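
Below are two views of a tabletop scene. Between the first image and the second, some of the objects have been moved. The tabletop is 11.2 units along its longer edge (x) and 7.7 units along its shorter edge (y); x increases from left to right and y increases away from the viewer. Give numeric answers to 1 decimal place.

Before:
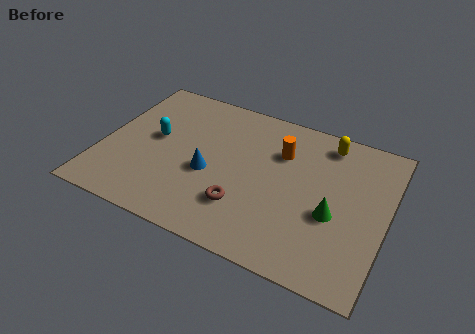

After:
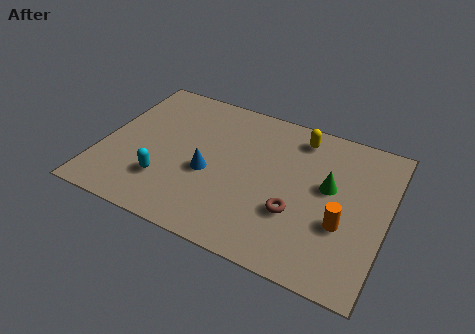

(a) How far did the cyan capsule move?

2.2

The cyan capsule was near (2.0, 4.2) before and (2.7, 2.1) after, so it travelled √(0.7² + 2.1²) ≈ 2.2 units.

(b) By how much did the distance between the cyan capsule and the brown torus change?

+0.8

They were about 4.3 units apart before and 5.1 after — 0.8 units further apart.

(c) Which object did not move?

the blue cone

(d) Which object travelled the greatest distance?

the orange cylinder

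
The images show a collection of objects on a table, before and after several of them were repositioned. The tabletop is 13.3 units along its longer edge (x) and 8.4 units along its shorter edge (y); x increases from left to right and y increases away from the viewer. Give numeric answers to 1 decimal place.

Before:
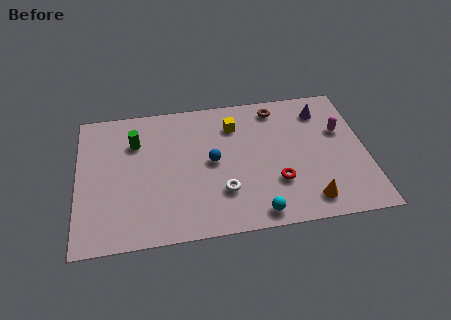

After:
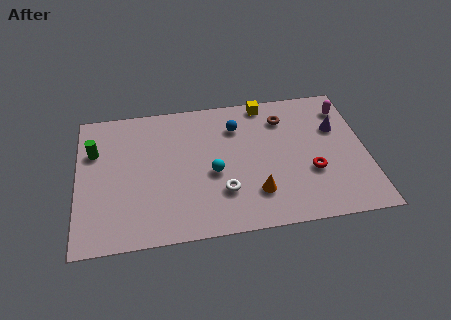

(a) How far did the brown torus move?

0.8

The brown torus moved from about (9.3, 7.2) to (9.6, 6.5), a distance of √(0.3² + 0.7²) ≈ 0.8.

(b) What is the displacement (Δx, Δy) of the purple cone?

(0.6, -1.2)

The purple cone started near (11.4, 6.7) and ended near (12.0, 5.5).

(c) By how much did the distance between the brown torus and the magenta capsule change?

-0.6

They were about 3.5 units apart before and 2.9 after — 0.6 units closer together.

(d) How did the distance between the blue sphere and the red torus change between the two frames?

+1.3

The distance was about 3.4 in the first image and 4.7 in the second, so they moved 1.3 units further apart.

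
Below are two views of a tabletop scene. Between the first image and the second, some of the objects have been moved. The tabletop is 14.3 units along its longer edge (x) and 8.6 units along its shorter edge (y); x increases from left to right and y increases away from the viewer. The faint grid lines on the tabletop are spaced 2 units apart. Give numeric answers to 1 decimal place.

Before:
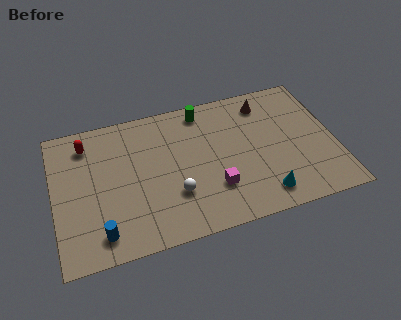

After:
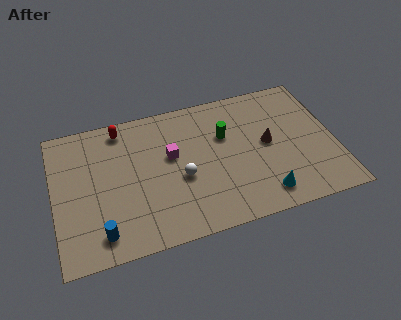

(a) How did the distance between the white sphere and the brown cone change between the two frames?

-2.1

The distance was about 6.7 in the first image and 4.6 in the second, so they moved 2.1 units closer together.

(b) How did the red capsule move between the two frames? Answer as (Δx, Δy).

(1.8, 0.5)

The red capsule was at about (1.8, 7.0) and moved to about (3.6, 7.5).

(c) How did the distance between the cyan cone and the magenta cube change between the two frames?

+3.1

They were about 2.6 units apart before and 5.7 after — 3.1 units further apart.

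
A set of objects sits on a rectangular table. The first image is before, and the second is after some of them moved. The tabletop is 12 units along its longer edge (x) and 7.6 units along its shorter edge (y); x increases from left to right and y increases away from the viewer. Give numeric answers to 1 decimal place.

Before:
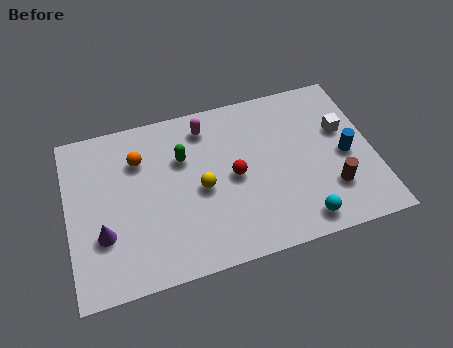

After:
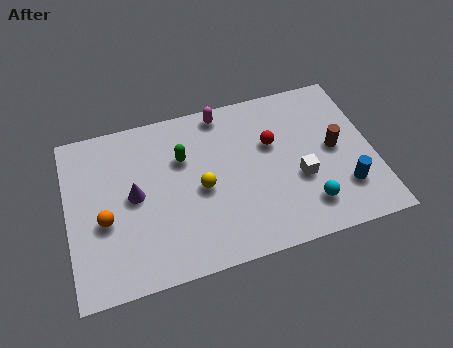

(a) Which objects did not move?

the green capsule and the yellow sphere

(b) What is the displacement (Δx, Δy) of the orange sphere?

(-1.5, -2.4)

The orange sphere was at about (2.9, 5.5) and moved to about (1.4, 3.1).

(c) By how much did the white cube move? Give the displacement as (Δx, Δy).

(-1.9, -1.8)

The white cube was at about (10.9, 4.7) and moved to about (9.0, 2.9).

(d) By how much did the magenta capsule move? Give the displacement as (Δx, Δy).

(0.7, 0.5)

The magenta capsule started near (5.6, 6.3) and ended near (6.3, 6.8).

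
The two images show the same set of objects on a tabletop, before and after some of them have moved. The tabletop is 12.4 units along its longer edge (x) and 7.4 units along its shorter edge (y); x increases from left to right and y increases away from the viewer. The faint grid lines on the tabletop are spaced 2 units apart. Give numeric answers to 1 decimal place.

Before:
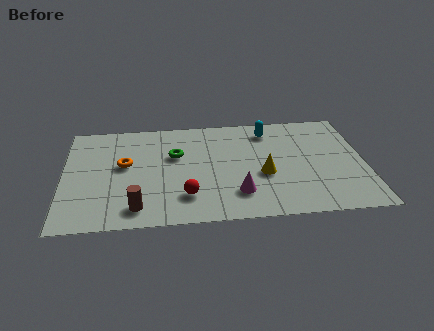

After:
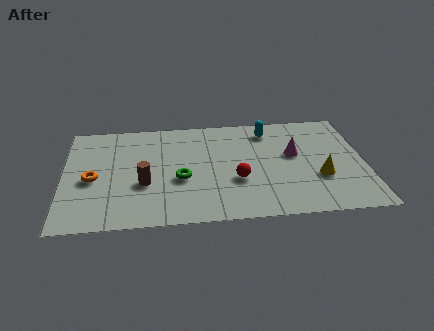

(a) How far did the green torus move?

1.7

The green torus moved from about (4.6, 4.7) to (4.8, 3.0), a distance of √(0.2² + 1.7²) ≈ 1.7.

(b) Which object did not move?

the cyan capsule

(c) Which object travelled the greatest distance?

the magenta cone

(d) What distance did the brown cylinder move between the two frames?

1.6

From (3.0, 1.2) to (3.3, 2.8), the brown cylinder covered √(0.3² + 1.6²) ≈ 1.6 units.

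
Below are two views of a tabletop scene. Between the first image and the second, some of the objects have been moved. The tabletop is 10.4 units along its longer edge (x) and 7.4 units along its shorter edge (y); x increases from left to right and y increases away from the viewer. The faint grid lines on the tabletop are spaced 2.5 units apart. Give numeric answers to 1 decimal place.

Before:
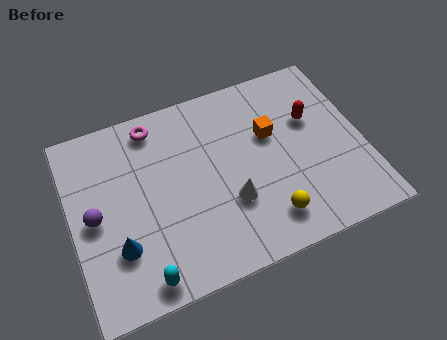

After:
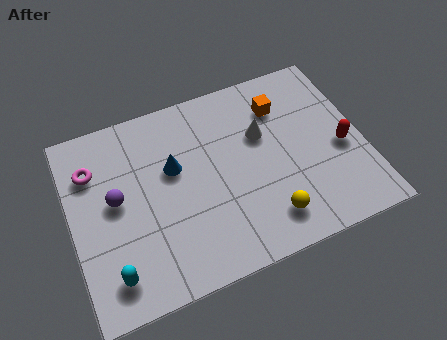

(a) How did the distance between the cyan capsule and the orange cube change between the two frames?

+1.5

Before: roughly 6.3 units apart; after: 7.8. That's 1.5 units further apart.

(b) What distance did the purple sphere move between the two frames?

0.9

The purple sphere moved from about (0.8, 3.6) to (1.6, 4.0), a distance of √(0.8² + 0.4²) ≈ 0.9.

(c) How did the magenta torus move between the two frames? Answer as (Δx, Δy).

(-2.3, -1.0)

The magenta torus started near (3.2, 6.4) and ended near (0.9, 5.4).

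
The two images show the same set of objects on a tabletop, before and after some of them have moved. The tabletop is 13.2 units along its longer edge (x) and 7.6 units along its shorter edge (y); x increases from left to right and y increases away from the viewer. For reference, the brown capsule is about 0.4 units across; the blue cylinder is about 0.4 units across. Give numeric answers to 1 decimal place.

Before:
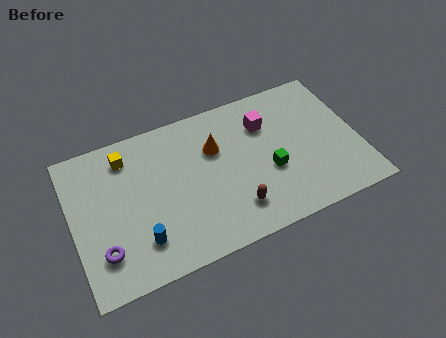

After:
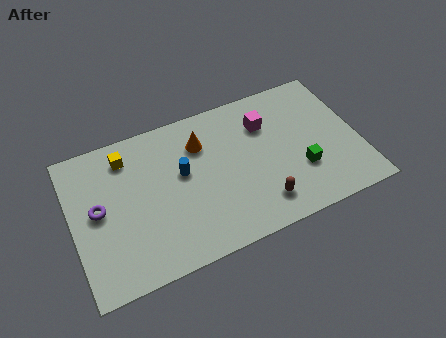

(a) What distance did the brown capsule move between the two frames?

1.2

The brown capsule moved from about (7.2, 1.7) to (8.4, 1.5), a distance of √(1.2² + 0.2²) ≈ 1.2.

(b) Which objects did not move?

the yellow cube and the magenta cube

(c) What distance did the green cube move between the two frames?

1.5

From (9.0, 3.0) to (10.4, 2.5), the green cube covered √(1.4² + 0.5²) ≈ 1.5 units.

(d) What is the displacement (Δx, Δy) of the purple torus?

(0.0, 2.1)

From the two frames, the purple torus sits at roughly (1.2, 1.9) before and (1.2, 4.0) after.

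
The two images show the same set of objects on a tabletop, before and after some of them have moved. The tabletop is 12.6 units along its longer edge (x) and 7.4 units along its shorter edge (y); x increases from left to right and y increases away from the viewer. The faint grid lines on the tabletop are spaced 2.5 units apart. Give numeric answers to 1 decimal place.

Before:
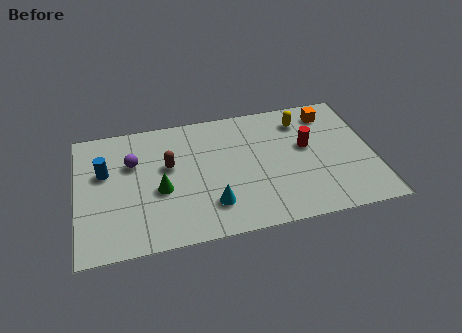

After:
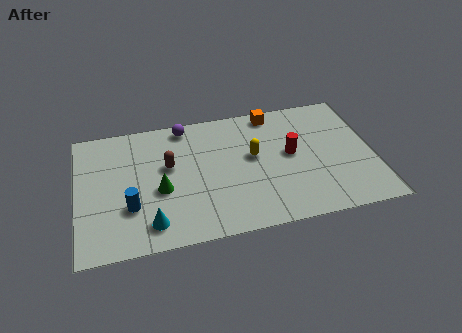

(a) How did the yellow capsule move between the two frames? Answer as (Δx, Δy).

(-2.2, -1.7)

The yellow capsule was at about (9.7, 5.9) and moved to about (7.5, 4.2).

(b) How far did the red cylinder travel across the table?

0.8

The red cylinder moved from about (9.8, 4.3) to (9.1, 4.0), a distance of √(0.7² + 0.3²) ≈ 0.8.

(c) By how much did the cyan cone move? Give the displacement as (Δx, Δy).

(-2.6, -0.5)

The cyan cone started near (5.6, 1.8) and ended near (3.0, 1.3).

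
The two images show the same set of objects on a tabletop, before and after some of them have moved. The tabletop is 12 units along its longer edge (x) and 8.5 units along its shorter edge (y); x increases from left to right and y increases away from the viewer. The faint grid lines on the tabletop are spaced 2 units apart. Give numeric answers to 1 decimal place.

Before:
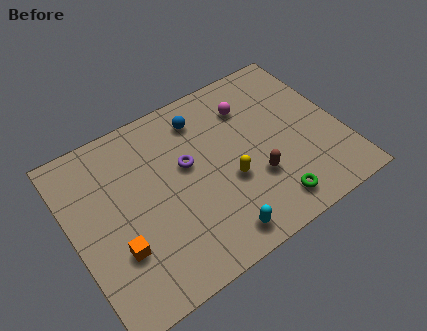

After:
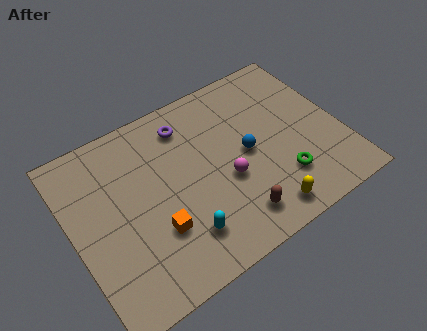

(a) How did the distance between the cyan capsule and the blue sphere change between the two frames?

-1.7

The distance was about 5.8 in the first image and 4.1 in the second, so they moved 1.7 units closer together.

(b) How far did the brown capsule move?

1.8

The brown capsule moved from about (7.9, 2.8) to (6.7, 1.5), a distance of √(1.2² + 1.3²) ≈ 1.8.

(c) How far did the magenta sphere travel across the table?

3.4

The magenta sphere was near (8.3, 6.4) before and (6.7, 3.4) after, so it travelled √(1.6² + 3.0²) ≈ 3.4 units.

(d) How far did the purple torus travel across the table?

1.9

The purple torus moved from about (5.2, 5.0) to (5.5, 6.9), a distance of √(0.3² + 1.9²) ≈ 1.9.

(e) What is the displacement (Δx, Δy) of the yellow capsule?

(1.1, -2.2)

The yellow capsule started near (6.8, 3.3) and ended near (7.9, 1.1).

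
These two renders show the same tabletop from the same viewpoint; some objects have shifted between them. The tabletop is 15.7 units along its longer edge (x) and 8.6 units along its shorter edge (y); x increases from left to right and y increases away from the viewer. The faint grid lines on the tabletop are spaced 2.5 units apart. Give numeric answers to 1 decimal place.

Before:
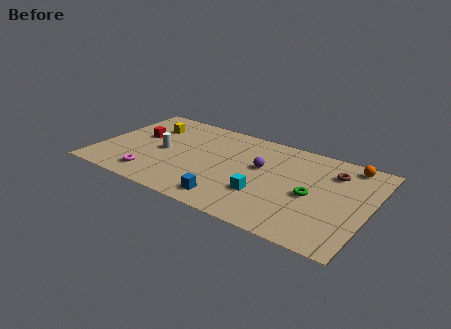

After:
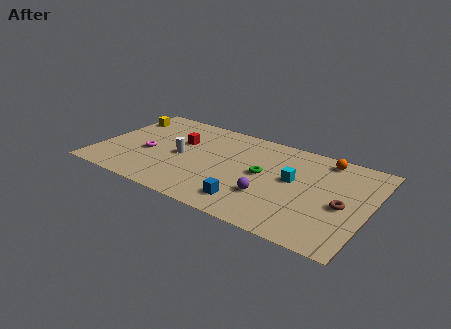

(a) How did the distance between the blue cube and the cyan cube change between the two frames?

+1.5

The distance was about 2.3 in the first image and 3.8 in the second, so they moved 1.5 units further apart.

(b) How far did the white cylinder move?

1.1

The white cylinder was near (3.7, 4.1) before and (4.8, 4.1) after, so it travelled √(1.1² + 0.0²) ≈ 1.1 units.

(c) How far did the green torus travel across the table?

3.0

From (12.5, 3.9) to (9.6, 4.5), the green torus covered √(2.9² + 0.6²) ≈ 3.0 units.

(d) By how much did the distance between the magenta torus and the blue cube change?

+2.0

The distance was about 4.6 in the first image and 6.6 in the second, so they moved 2.0 units further apart.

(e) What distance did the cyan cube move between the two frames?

2.5

From (9.9, 2.7) to (11.3, 4.8), the cyan cube covered √(1.4² + 2.1²) ≈ 2.5 units.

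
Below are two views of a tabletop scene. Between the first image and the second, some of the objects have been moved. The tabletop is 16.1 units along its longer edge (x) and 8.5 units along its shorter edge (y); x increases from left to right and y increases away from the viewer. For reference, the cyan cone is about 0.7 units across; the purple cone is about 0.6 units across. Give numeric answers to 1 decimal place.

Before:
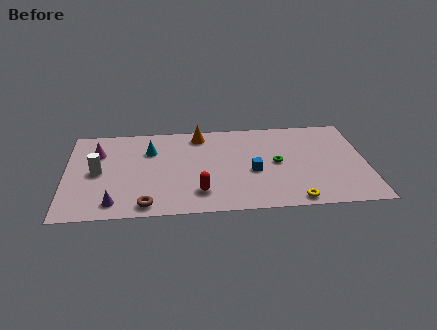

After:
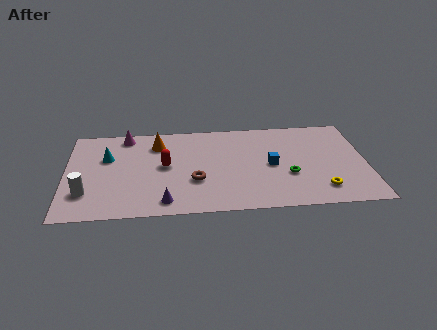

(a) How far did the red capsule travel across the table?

3.2

The red capsule was near (7.1, 1.9) before and (5.3, 4.5) after, so it travelled √(1.8² + 2.6²) ≈ 3.2 units.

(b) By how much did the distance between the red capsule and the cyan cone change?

-1.6

Before: roughly 4.9 units apart; after: 3.3. That's 1.6 units closer together.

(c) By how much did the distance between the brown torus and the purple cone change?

+0.7

They were about 1.7 units apart before and 2.4 after — 0.7 units further apart.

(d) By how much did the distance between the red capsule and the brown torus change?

-0.7

Before: roughly 2.9 units apart; after: 2.2. That's 0.7 units closer together.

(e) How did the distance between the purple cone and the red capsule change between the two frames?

-1.2

Before: roughly 4.5 units apart; after: 3.3. That's 1.2 units closer together.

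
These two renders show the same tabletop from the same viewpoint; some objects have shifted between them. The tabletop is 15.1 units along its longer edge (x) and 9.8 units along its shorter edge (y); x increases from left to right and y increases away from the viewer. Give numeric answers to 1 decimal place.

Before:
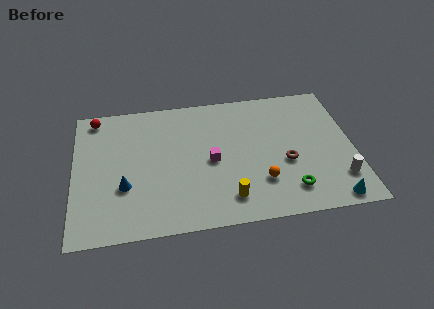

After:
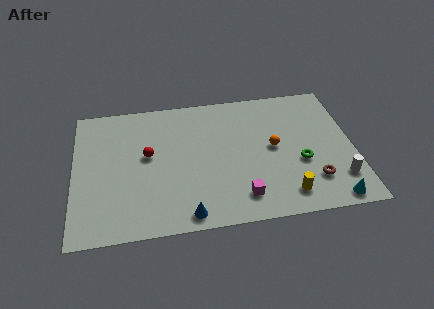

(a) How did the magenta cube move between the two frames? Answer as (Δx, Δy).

(1.5, -2.8)

The magenta cube was at about (7.4, 4.6) and moved to about (8.9, 1.8).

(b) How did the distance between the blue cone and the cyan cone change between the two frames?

-3.6

The distance was about 11.3 in the first image and 7.7 in the second, so they moved 3.6 units closer together.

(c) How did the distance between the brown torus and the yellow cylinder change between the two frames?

-2.1

Before: roughly 3.8 units apart; after: 1.7. That's 2.1 units closer together.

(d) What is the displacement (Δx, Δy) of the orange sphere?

(0.8, 2.4)

From the two frames, the orange sphere sits at roughly (10.0, 2.7) before and (10.8, 5.1) after.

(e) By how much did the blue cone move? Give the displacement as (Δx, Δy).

(3.3, -2.4)

The blue cone was at about (2.7, 3.4) and moved to about (6.0, 1.0).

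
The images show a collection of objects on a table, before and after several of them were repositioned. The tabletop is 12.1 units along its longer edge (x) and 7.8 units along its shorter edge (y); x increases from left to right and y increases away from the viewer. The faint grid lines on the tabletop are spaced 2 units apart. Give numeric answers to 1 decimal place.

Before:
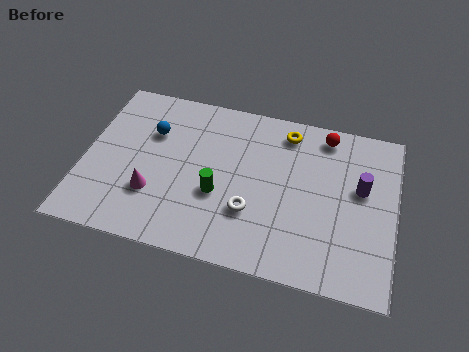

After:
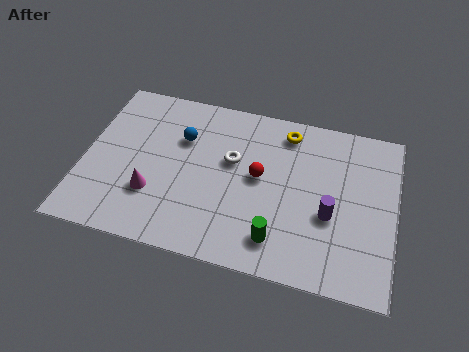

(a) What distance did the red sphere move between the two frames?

3.5

The red sphere was near (9.2, 6.8) before and (6.8, 4.2) after, so it travelled √(2.4² + 2.6²) ≈ 3.5 units.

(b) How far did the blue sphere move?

1.2

From (2.5, 5.3) to (3.7, 5.3), the blue sphere covered √(1.2² + 0.0²) ≈ 1.2 units.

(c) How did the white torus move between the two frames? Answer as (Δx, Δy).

(-0.9, 2.2)

From the two frames, the white torus sits at roughly (6.6, 2.5) before and (5.7, 4.7) after.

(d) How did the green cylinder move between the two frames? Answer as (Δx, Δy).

(2.4, -1.5)

The green cylinder was at about (5.3, 3.0) and moved to about (7.7, 1.5).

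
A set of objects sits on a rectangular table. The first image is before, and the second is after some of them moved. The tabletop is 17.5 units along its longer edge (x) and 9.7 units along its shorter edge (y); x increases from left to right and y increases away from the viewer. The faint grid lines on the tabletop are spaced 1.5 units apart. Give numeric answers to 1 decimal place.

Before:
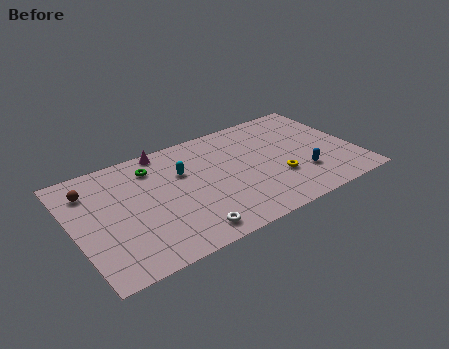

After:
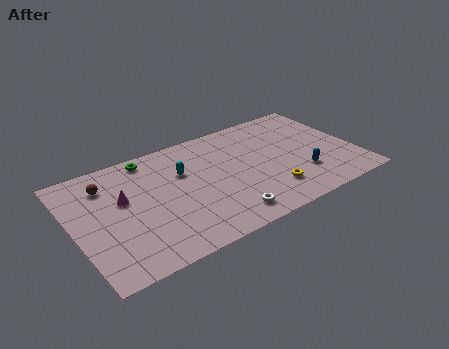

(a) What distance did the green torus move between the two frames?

0.9

The green torus was near (5.2, 7.7) before and (5.1, 8.6) after, so it travelled √(0.1² + 0.9²) ≈ 0.9 units.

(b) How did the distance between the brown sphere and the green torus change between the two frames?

-0.9

The distance was about 3.9 in the first image and 3.0 in the second, so they moved 0.9 units closer together.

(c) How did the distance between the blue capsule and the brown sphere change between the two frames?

-0.9

Before: roughly 13.4 units apart; after: 12.5. That's 0.9 units closer together.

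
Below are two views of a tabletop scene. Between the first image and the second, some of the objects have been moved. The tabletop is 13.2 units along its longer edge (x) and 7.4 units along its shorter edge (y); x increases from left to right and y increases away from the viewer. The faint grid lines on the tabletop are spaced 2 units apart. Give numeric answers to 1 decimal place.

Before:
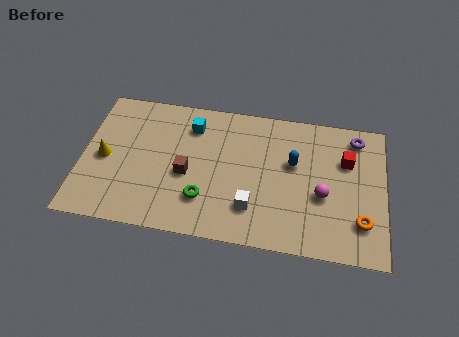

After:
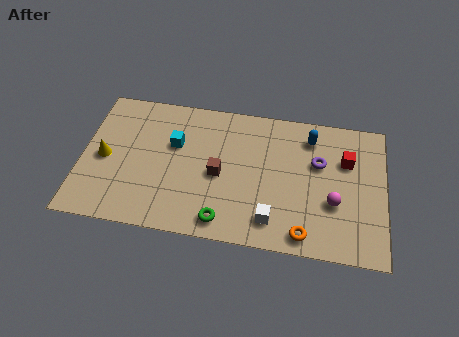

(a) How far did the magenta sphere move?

0.6

The magenta sphere was near (10.5, 3.0) before and (11.0, 2.7) after, so it travelled √(0.5² + 0.3²) ≈ 0.6 units.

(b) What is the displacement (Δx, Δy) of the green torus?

(0.9, -1.0)

The green torus was at about (5.4, 2.0) and moved to about (6.3, 1.0).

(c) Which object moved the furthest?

the orange torus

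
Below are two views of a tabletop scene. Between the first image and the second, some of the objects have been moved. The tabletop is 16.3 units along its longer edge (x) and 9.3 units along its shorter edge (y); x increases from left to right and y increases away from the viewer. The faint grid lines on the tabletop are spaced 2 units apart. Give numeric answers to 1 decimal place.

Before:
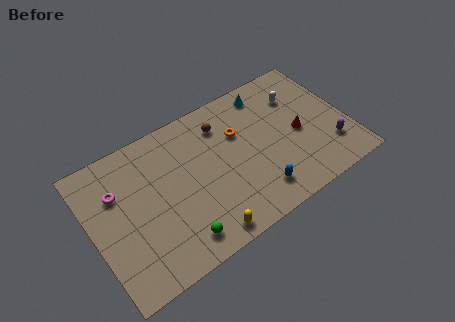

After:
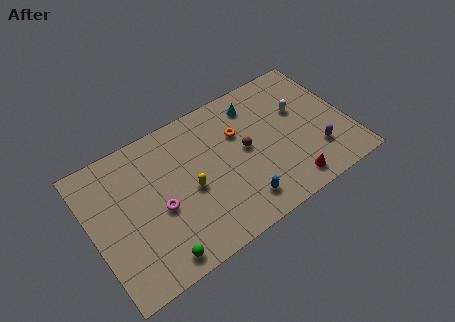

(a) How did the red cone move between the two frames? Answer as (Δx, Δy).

(-1.2, -3.0)

From the two frames, the red cone sits at roughly (13.2, 4.3) before and (12.0, 1.3) after.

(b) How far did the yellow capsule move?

3.2

From (6.4, 1.0) to (6.1, 4.2), the yellow capsule covered √(0.3² + 3.2²) ≈ 3.2 units.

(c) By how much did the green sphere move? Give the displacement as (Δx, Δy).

(-1.4, -0.4)

The green sphere was at about (4.9, 1.5) and moved to about (3.5, 1.1).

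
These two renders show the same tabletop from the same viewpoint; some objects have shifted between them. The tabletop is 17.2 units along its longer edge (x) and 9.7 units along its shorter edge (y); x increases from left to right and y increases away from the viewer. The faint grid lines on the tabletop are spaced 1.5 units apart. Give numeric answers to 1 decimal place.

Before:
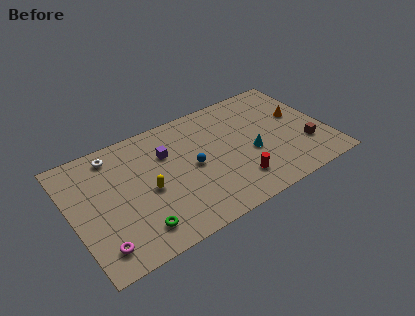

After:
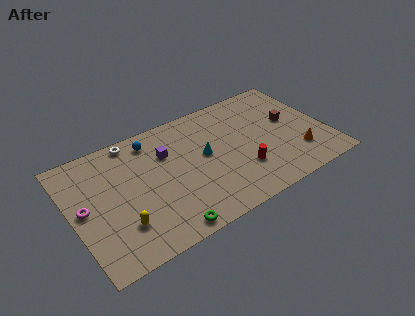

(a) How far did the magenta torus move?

3.4

The magenta torus was near (1.4, 1.7) before and (0.8, 5.0) after, so it travelled √(0.6² + 3.3²) ≈ 3.4 units.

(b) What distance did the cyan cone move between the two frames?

3.3

The cyan cone was near (12.0, 4.0) before and (9.0, 5.3) after, so it travelled √(3.0² + 1.3²) ≈ 3.3 units.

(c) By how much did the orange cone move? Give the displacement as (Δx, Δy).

(-0.6, -3.2)

The orange cone was at about (15.6, 5.7) and moved to about (15.0, 2.5).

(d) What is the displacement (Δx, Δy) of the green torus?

(1.7, -0.9)

The green torus started near (3.9, 1.8) and ended near (5.6, 0.9).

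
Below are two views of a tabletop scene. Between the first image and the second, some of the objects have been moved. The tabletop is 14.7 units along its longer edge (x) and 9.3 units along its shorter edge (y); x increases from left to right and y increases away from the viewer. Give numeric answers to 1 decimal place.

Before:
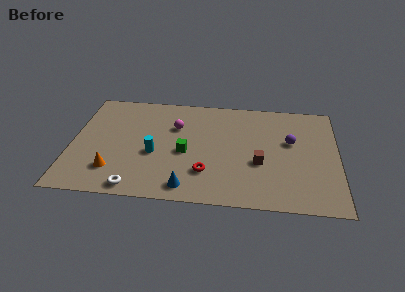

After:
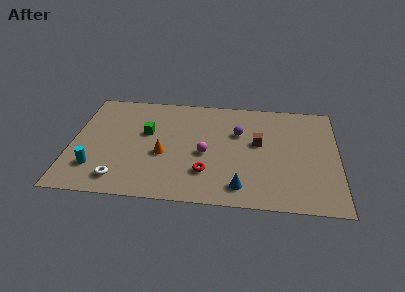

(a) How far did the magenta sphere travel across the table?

2.8

From (5.7, 6.3) to (7.4, 4.1), the magenta sphere covered √(1.7² + 2.2²) ≈ 2.8 units.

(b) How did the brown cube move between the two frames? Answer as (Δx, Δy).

(-0.1, 1.7)

The brown cube was at about (10.4, 3.6) and moved to about (10.3, 5.3).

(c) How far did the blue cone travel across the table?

2.9

The blue cone moved from about (6.5, 1.2) to (9.4, 1.5), a distance of √(2.9² + 0.3²) ≈ 2.9.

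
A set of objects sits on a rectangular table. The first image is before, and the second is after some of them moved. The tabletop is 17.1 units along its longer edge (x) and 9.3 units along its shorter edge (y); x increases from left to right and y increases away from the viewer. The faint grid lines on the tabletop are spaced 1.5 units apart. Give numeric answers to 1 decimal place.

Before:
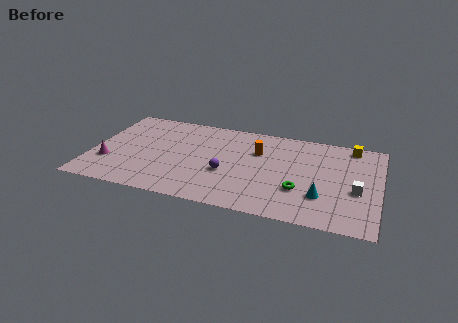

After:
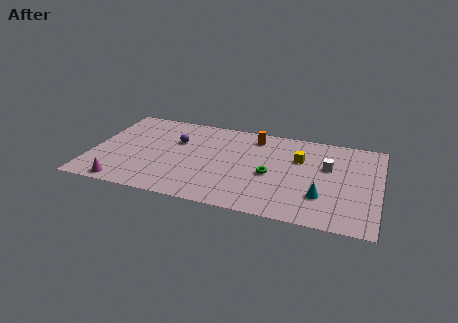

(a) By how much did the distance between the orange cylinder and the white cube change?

-1.6

Before: roughly 6.5 units apart; after: 4.9. That's 1.6 units closer together.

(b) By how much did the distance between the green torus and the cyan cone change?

+2.1

They were about 1.3 units apart before and 3.4 after — 2.1 units further apart.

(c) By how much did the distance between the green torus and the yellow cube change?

-3.4

They were about 6.0 units apart before and 2.6 after — 3.4 units closer together.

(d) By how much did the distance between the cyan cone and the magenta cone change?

-1.0

Before: roughly 12.7 units apart; after: 11.7. That's 1.0 units closer together.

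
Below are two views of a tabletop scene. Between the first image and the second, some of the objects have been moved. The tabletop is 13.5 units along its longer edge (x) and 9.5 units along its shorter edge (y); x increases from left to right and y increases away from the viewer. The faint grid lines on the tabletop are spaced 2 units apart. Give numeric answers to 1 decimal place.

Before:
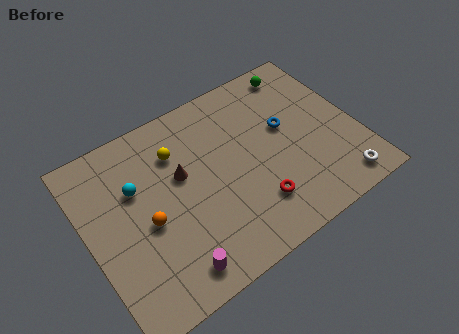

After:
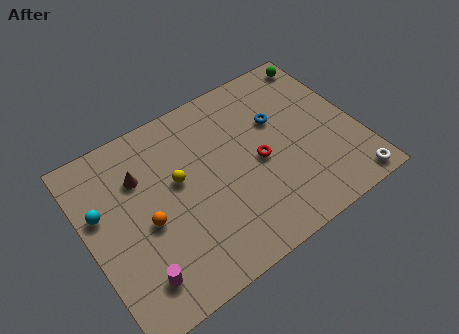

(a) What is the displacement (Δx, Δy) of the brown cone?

(-1.9, 1.0)

The brown cone was at about (4.8, 5.7) and moved to about (2.9, 6.7).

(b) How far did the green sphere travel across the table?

1.2

The green sphere was near (11.4, 8.3) before and (12.6, 8.4) after, so it travelled √(1.2² + 0.1²) ≈ 1.2 units.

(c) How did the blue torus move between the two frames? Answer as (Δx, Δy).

(-0.3, 0.6)

From the two frames, the blue torus sits at roughly (10.1, 5.5) before and (9.8, 6.1) after.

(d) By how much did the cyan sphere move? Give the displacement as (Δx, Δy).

(-1.8, -0.3)

From the two frames, the cyan sphere sits at roughly (2.6, 6.2) before and (0.8, 5.9) after.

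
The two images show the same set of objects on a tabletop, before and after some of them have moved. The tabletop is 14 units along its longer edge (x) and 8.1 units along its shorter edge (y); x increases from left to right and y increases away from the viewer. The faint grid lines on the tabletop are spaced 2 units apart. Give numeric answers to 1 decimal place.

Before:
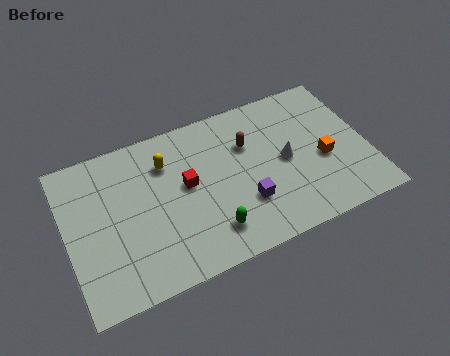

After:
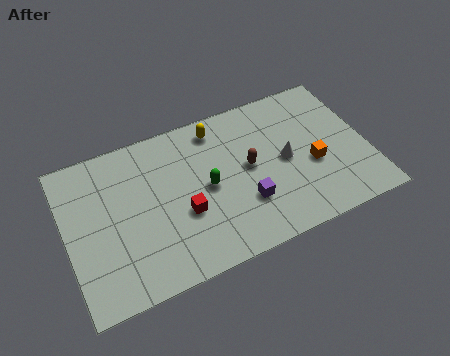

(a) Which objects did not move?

the purple cube and the white cone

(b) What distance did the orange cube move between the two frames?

0.5

From (11.9, 3.4) to (11.4, 3.3), the orange cube covered √(0.5² + 0.1²) ≈ 0.5 units.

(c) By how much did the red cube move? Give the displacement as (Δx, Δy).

(-0.3, -1.4)

The red cube started near (5.6, 4.5) and ended near (5.3, 3.1).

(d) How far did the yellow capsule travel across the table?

2.7

The yellow capsule was near (4.8, 6.0) before and (7.3, 6.9) after, so it travelled √(2.5² + 0.9²) ≈ 2.7 units.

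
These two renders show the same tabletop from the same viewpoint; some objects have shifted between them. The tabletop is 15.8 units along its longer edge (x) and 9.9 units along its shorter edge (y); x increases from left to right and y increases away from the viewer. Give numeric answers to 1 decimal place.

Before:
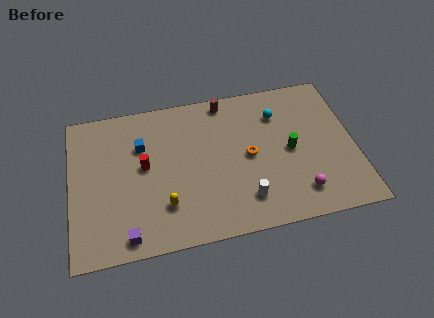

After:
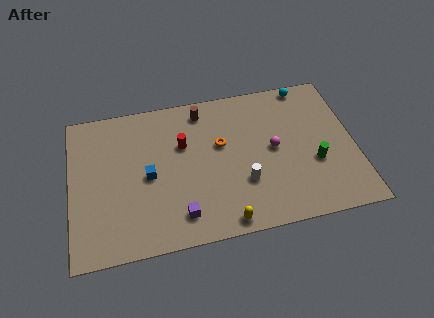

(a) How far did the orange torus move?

1.9

The orange torus was near (9.9, 4.9) before and (8.4, 6.0) after, so it travelled √(1.5² + 1.1²) ≈ 1.9 units.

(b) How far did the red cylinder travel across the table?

2.4

From (4.1, 5.4) to (6.3, 6.4), the red cylinder covered √(2.2² + 1.0²) ≈ 2.4 units.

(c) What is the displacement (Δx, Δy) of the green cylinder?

(1.3, -1.1)

The green cylinder started near (12.2, 4.8) and ended near (13.5, 3.7).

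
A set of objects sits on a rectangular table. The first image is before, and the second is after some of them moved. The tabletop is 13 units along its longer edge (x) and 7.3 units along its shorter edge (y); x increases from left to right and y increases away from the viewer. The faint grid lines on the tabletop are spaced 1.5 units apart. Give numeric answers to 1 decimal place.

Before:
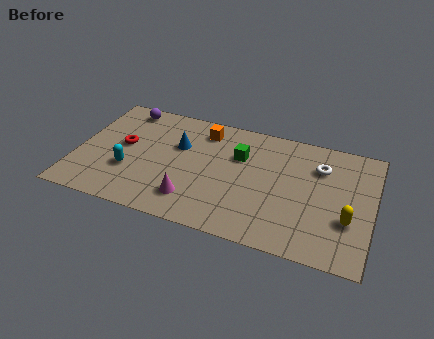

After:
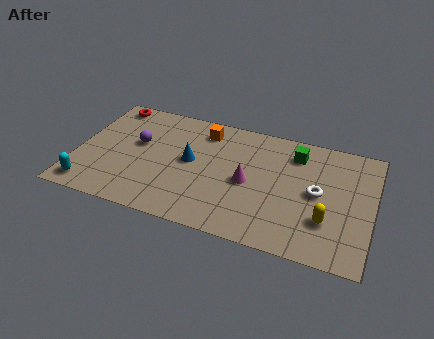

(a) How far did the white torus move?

1.6

The white torus moved from about (10.6, 5.3) to (10.6, 3.7), a distance of √(0.0² + 1.6²) ≈ 1.6.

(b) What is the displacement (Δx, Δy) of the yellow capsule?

(-0.9, -0.3)

The yellow capsule was at about (12.0, 2.5) and moved to about (11.1, 2.2).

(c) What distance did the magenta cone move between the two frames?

2.9

The magenta cone was near (5.3, 1.6) before and (7.6, 3.4) after, so it travelled √(2.3² + 1.8²) ≈ 2.9 units.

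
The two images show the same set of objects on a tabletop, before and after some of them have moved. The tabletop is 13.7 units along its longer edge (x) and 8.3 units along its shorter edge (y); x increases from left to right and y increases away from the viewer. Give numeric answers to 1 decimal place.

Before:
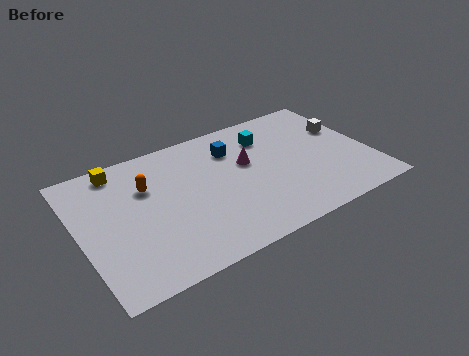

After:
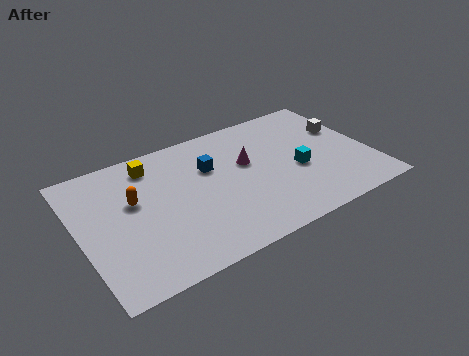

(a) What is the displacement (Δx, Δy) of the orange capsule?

(-0.7, -0.6)

The orange capsule was at about (3.3, 5.6) and moved to about (2.6, 5.0).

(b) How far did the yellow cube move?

1.6

From (2.2, 7.3) to (3.7, 6.9), the yellow cube covered √(1.5² + 0.4²) ≈ 1.6 units.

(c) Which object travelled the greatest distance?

the cyan cube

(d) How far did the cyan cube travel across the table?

3.0

The cyan cube moved from about (9.2, 6.3) to (10.2, 3.5), a distance of √(1.0² + 2.8²) ≈ 3.0.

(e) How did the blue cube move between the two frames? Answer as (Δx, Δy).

(-1.2, -0.7)

From the two frames, the blue cube sits at roughly (7.5, 6.2) before and (6.3, 5.5) after.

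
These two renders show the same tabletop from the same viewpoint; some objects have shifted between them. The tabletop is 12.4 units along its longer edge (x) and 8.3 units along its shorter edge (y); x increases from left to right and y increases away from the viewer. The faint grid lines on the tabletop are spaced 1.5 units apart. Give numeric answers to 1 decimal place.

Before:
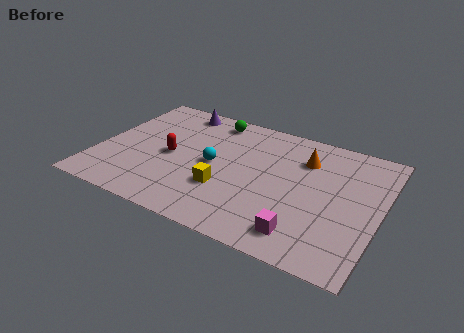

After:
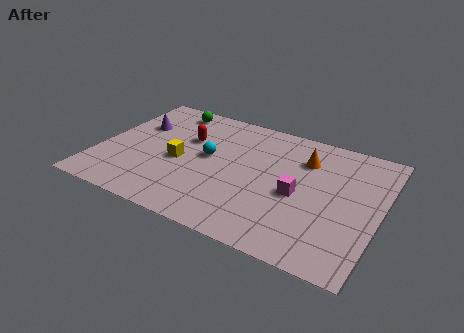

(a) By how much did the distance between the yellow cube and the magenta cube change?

+1.5

Before: roughly 3.8 units apart; after: 5.3. That's 1.5 units further apart.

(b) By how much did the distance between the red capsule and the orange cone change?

-0.9

They were about 6.1 units apart before and 5.2 after — 0.9 units closer together.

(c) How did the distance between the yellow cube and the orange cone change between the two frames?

+1.2

They were about 4.6 units apart before and 5.8 after — 1.2 units further apart.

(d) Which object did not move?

the orange cone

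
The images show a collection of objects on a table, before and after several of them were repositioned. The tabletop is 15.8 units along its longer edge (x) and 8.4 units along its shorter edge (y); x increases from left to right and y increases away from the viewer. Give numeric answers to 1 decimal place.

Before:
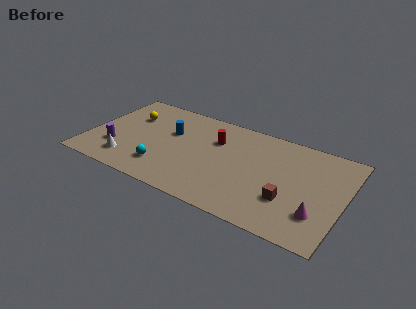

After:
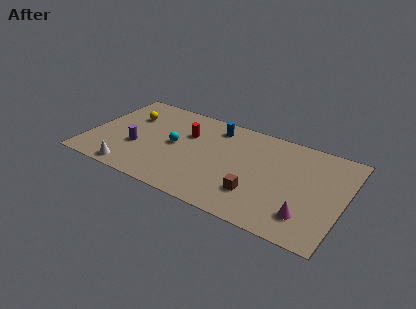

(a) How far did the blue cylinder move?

3.1

The blue cylinder was near (4.9, 5.3) before and (7.5, 7.0) after, so it travelled √(2.6² + 1.7²) ≈ 3.1 units.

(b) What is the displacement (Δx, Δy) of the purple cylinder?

(1.3, 0.6)

From the two frames, the purple cylinder sits at roughly (1.8, 2.5) before and (3.1, 3.1) after.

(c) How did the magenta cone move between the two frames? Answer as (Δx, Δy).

(-0.6, -0.4)

From the two frames, the magenta cone sits at roughly (14.4, 2.3) before and (13.8, 1.9) after.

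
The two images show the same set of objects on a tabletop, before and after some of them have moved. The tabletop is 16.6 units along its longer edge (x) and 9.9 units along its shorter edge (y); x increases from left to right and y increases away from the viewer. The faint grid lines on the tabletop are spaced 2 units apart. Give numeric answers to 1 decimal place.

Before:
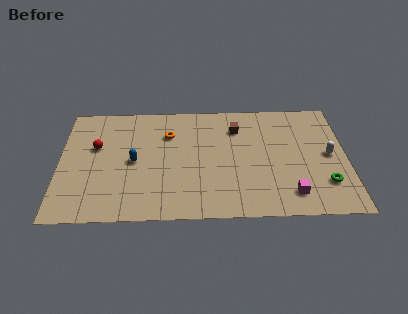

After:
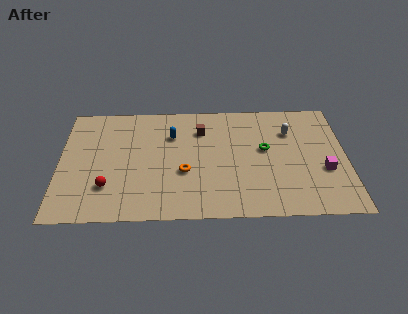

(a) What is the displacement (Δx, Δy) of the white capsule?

(-2.2, 2.1)

The white capsule was at about (15.6, 5.0) and moved to about (13.4, 7.1).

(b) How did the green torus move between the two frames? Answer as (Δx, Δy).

(-3.4, 3.0)

The green torus was at about (15.3, 2.6) and moved to about (11.9, 5.6).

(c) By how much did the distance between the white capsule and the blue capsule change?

-4.4

Before: roughly 11.3 units apart; after: 6.9. That's 4.4 units closer together.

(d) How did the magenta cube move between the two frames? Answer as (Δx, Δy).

(2.0, 1.9)

The magenta cube started near (13.3, 1.8) and ended near (15.3, 3.7).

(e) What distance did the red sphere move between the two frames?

3.5

The red sphere was near (2.1, 6.1) before and (2.8, 2.7) after, so it travelled √(0.7² + 3.4²) ≈ 3.5 units.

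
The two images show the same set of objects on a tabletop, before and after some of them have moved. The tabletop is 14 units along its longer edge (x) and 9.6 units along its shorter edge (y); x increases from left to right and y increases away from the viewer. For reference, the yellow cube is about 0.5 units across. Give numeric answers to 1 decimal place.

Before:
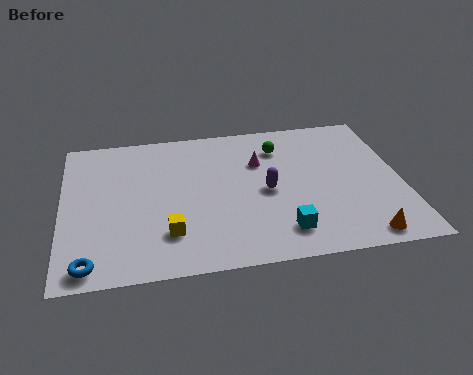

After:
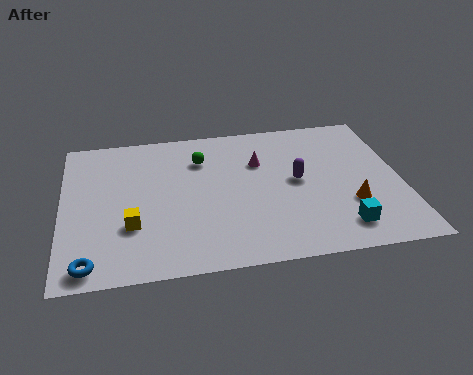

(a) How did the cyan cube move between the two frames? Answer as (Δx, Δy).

(2.4, -0.1)

The cyan cube started near (8.9, 1.8) and ended near (11.3, 1.7).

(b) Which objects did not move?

the magenta cone and the blue torus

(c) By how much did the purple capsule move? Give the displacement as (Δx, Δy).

(1.3, 0.5)

The purple capsule was at about (8.4, 4.5) and moved to about (9.7, 5.0).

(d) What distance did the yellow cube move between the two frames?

1.7

The yellow cube was near (4.3, 2.4) before and (2.8, 3.1) after, so it travelled √(1.5² + 0.7²) ≈ 1.7 units.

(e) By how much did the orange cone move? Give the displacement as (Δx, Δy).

(-0.3, 2.1)

From the two frames, the orange cone sits at roughly (12.1, 1.0) before and (11.8, 3.1) after.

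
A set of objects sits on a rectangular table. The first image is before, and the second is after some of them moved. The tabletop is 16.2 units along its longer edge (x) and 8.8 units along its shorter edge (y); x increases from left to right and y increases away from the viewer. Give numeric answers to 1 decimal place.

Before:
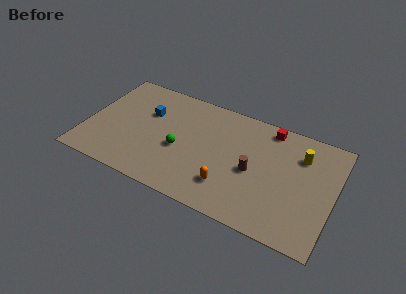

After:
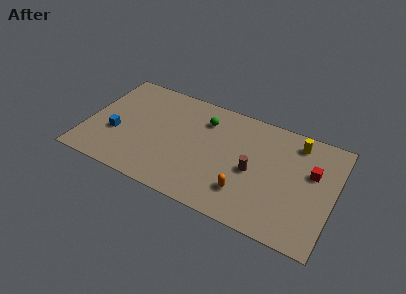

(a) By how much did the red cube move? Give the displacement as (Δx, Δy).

(3.0, -2.3)

The red cube was at about (11.7, 7.8) and moved to about (14.7, 5.5).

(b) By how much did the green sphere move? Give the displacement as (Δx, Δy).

(1.3, 3.0)

The green sphere was at about (6.2, 3.7) and moved to about (7.5, 6.7).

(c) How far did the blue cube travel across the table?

3.1

From (3.8, 5.8) to (2.0, 3.3), the blue cube covered √(1.8² + 2.5²) ≈ 3.1 units.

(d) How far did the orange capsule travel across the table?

1.1

The orange capsule was near (9.6, 2.2) before and (10.7, 2.2) after, so it travelled √(1.1² + 0.0²) ≈ 1.1 units.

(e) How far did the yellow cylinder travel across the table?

1.0

The yellow cylinder moved from about (13.9, 6.5) to (13.5, 7.4), a distance of √(0.4² + 0.9²) ≈ 1.0.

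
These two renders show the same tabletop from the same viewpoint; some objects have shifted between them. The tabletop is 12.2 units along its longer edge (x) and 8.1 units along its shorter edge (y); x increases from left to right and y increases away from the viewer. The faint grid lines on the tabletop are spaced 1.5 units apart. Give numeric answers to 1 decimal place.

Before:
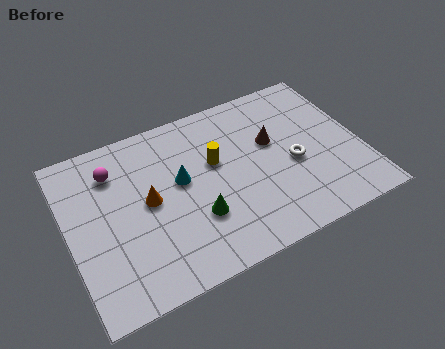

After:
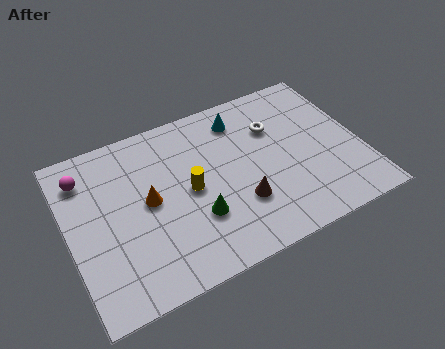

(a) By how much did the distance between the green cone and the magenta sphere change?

+1.0

The distance was about 4.7 in the first image and 5.7 in the second, so they moved 1.0 units further apart.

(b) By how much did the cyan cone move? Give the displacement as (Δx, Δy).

(2.8, 2.0)

From the two frames, the cyan cone sits at roughly (4.7, 4.6) before and (7.5, 6.6) after.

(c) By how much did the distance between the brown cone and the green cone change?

-2.4

The distance was about 4.2 in the first image and 1.8 in the second, so they moved 2.4 units closer together.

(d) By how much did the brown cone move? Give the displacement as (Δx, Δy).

(-1.7, -2.4)

From the two frames, the brown cone sits at roughly (8.6, 4.9) before and (6.9, 2.5) after.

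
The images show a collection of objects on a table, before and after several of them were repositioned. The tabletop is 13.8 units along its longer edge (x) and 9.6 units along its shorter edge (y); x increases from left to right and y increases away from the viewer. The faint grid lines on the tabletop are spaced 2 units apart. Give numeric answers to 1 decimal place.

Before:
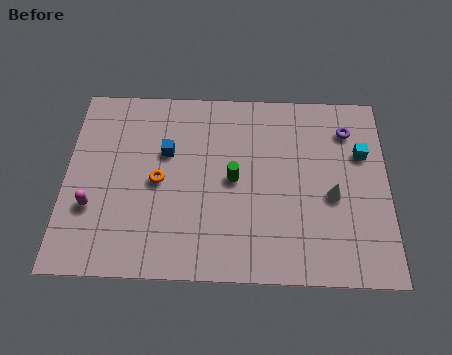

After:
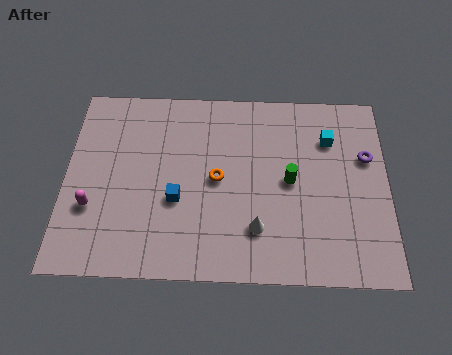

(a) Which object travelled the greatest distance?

the white cone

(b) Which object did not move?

the magenta capsule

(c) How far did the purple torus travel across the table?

1.6

The purple torus moved from about (12.1, 7.5) to (12.9, 6.1), a distance of √(0.8² + 1.4²) ≈ 1.6.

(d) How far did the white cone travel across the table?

3.6

From (11.4, 4.1) to (8.2, 2.4), the white cone covered √(3.2² + 1.7²) ≈ 3.6 units.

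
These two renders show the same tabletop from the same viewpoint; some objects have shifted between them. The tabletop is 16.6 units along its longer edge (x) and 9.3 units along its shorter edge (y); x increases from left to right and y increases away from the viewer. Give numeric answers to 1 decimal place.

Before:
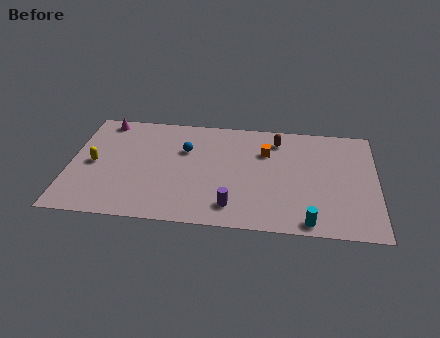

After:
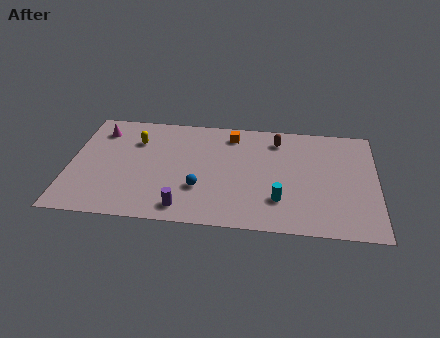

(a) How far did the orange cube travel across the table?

2.3

The orange cube moved from about (10.6, 6.5) to (8.7, 7.8), a distance of √(1.9² + 1.3²) ≈ 2.3.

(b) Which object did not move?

the brown capsule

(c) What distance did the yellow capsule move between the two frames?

3.1

The yellow capsule was near (1.3, 4.5) before and (3.5, 6.7) after, so it travelled √(2.2² + 2.2²) ≈ 3.1 units.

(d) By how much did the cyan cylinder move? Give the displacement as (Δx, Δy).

(-1.6, 1.6)

The cyan cylinder started near (13.0, 0.9) and ended near (11.4, 2.5).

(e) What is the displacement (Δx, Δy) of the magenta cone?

(-0.2, -0.9)

The magenta cone started near (1.7, 8.3) and ended near (1.5, 7.4).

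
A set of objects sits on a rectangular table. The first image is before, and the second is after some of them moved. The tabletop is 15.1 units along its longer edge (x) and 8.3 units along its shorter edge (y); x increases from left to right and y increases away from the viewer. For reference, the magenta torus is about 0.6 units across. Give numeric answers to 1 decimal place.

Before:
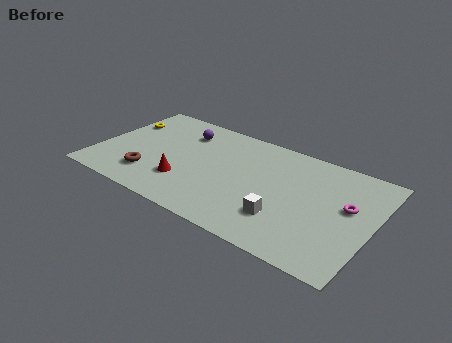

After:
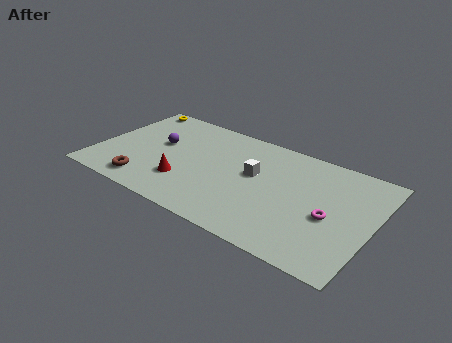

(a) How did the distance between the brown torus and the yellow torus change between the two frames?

+2.1

They were about 4.4 units apart before and 6.5 after — 2.1 units further apart.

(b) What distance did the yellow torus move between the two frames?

1.7

From (0.9, 5.8) to (1.1, 7.5), the yellow torus covered √(0.2² + 1.7²) ≈ 1.7 units.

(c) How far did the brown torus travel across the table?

0.7

The brown torus moved from about (3.2, 2.0) to (3.1, 1.3), a distance of √(0.1² + 0.7²) ≈ 0.7.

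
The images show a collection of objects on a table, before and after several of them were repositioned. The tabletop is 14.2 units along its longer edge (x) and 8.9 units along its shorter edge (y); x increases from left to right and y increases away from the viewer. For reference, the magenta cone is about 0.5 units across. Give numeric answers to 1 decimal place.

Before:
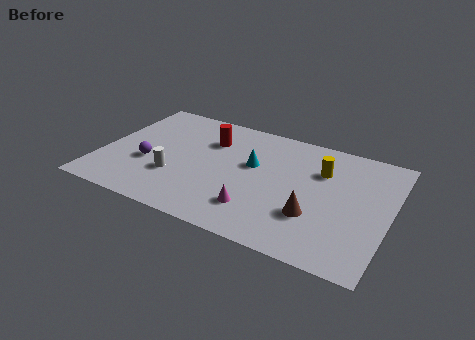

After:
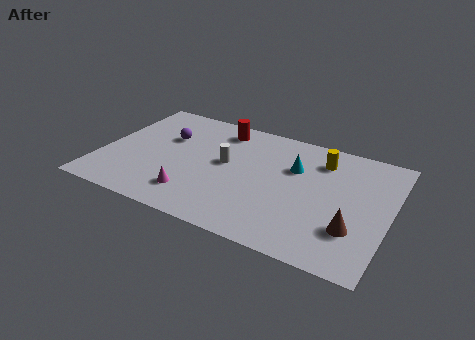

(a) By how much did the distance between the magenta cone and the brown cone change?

+4.9

The distance was about 2.8 in the first image and 7.7 in the second, so they moved 4.9 units further apart.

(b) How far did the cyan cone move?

2.1

The cyan cone moved from about (7.4, 5.3) to (9.4, 5.9), a distance of √(2.0² + 0.6²) ≈ 2.1.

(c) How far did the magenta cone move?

3.1

The magenta cone was near (8.0, 2.1) before and (4.9, 1.9) after, so it travelled √(3.1² + 0.2²) ≈ 3.1 units.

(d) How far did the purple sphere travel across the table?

2.5

The purple sphere moved from about (2.4, 3.4) to (3.0, 5.8), a distance of √(0.6² + 2.4²) ≈ 2.5.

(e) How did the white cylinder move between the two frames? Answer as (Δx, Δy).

(2.3, 2.0)

The white cylinder started near (3.8, 2.9) and ended near (6.1, 4.9).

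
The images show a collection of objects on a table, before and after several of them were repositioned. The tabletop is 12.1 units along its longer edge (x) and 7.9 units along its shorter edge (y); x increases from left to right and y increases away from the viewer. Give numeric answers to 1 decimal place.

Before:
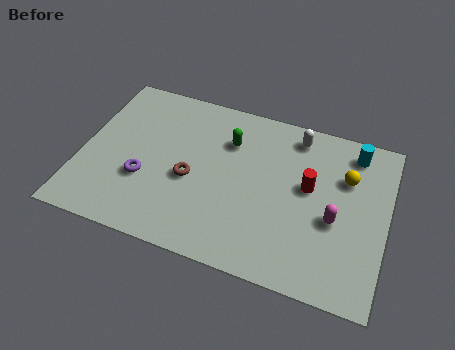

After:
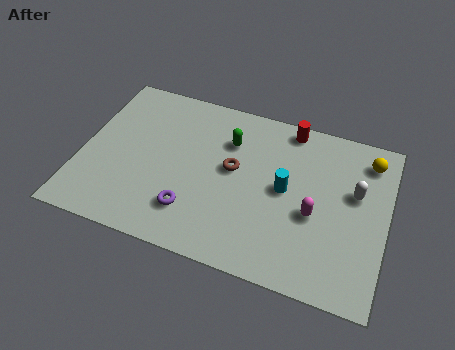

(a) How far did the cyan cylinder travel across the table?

3.6

The cyan cylinder moved from about (10.6, 6.7) to (8.1, 4.1), a distance of √(2.5² + 2.6²) ≈ 3.6.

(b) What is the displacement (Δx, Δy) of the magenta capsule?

(-0.8, 0.0)

From the two frames, the magenta capsule sits at roughly (10.1, 3.3) before and (9.3, 3.3) after.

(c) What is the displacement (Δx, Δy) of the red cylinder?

(-1.0, 2.6)

The red cylinder started near (9.0, 4.5) and ended near (8.0, 7.1).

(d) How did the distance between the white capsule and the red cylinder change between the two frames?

+1.2

Before: roughly 2.4 units apart; after: 3.6. That's 1.2 units further apart.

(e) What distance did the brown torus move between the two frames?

1.9

From (4.4, 3.4) to (6.0, 4.4), the brown torus covered √(1.6² + 1.0²) ≈ 1.9 units.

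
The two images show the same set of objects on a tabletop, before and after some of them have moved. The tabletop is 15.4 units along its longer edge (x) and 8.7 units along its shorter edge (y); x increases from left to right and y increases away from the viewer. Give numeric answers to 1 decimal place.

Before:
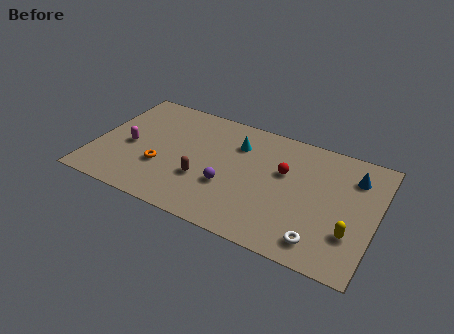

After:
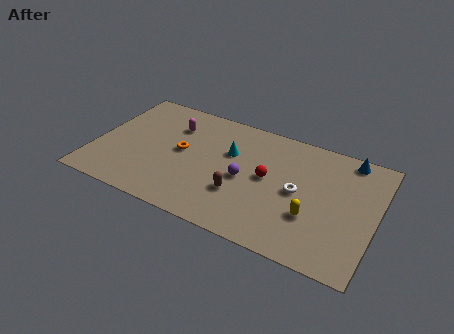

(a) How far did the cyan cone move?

0.9

The cyan cone was near (7.6, 6.4) before and (7.3, 5.6) after, so it travelled √(0.3² + 0.8²) ≈ 0.9 units.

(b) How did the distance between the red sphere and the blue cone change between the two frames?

+1.3

Before: roughly 3.9 units apart; after: 5.2. That's 1.3 units further apart.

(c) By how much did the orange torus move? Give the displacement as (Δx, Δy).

(0.9, 1.6)

From the two frames, the orange torus sits at roughly (3.8, 3.0) before and (4.7, 4.6) after.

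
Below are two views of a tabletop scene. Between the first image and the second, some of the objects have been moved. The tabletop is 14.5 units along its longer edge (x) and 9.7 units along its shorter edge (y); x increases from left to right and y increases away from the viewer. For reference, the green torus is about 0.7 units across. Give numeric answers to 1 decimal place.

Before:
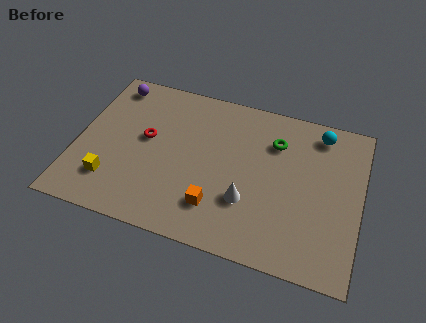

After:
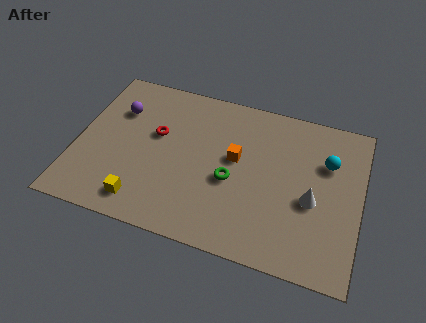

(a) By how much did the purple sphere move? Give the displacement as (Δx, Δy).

(0.5, -1.6)

From the two frames, the purple sphere sits at roughly (1.4, 8.4) before and (1.9, 6.8) after.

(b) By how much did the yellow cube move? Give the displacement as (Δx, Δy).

(1.7, -0.8)

The yellow cube started near (2.0, 2.3) and ended near (3.7, 1.5).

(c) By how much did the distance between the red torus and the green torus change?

-2.4

Before: roughly 6.7 units apart; after: 4.3. That's 2.4 units closer together.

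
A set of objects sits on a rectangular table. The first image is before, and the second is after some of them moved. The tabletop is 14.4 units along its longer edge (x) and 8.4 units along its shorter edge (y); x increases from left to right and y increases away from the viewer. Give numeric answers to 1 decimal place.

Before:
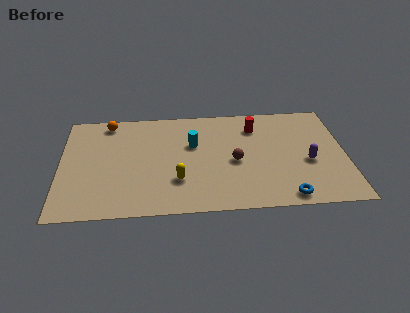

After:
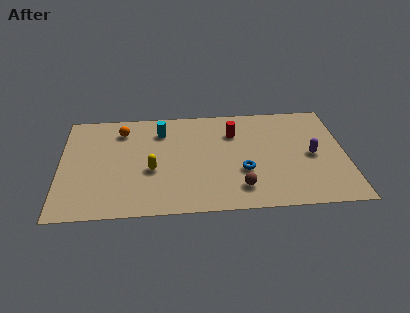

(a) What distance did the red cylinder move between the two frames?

1.2

The red cylinder was near (9.9, 6.5) before and (8.8, 6.1) after, so it travelled √(1.1² + 0.4²) ≈ 1.2 units.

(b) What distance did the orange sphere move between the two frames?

1.0

The orange sphere moved from about (2.4, 7.4) to (3.1, 6.7), a distance of √(0.7² + 0.7²) ≈ 1.0.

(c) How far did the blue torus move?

3.0

The blue torus moved from about (11.3, 0.9) to (9.2, 3.0), a distance of √(2.1² + 2.1²) ≈ 3.0.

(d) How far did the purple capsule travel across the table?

0.5

The purple capsule moved from about (12.5, 3.5) to (12.7, 4.0), a distance of √(0.2² + 0.5²) ≈ 0.5.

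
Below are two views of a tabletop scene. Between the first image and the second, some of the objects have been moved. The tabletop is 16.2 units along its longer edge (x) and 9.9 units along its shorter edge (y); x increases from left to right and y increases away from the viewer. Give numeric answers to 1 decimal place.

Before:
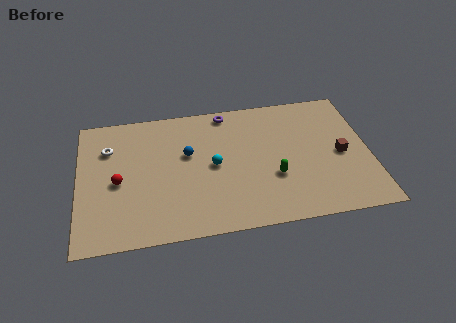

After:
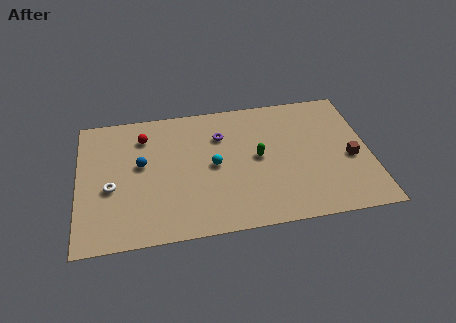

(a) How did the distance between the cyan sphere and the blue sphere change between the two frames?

+2.3

They were about 1.8 units apart before and 4.1 after — 2.3 units further apart.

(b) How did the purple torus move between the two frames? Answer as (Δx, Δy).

(-0.4, -1.8)

The purple torus was at about (8.4, 8.9) and moved to about (8.0, 7.1).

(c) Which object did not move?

the cyan sphere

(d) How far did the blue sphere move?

2.6

The blue sphere was near (6.1, 6.0) before and (3.5, 5.6) after, so it travelled √(2.6² + 0.4²) ≈ 2.6 units.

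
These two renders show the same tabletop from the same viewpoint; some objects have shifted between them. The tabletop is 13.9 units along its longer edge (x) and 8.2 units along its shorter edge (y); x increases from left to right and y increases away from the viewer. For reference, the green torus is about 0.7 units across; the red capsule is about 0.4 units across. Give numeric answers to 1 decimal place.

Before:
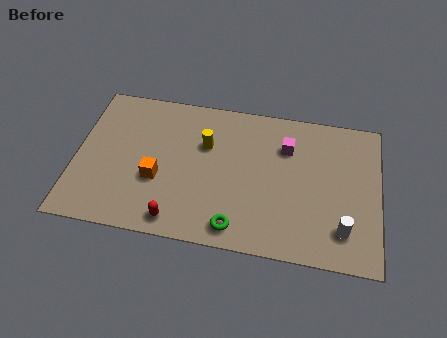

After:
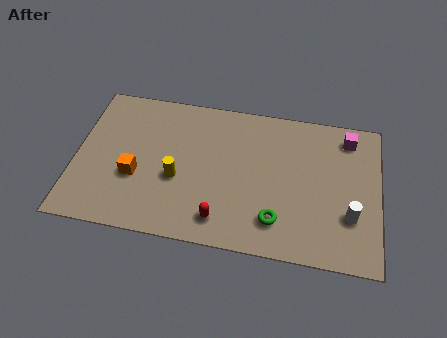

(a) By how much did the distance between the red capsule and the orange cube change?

+2.0

Before: roughly 2.3 units apart; after: 4.3. That's 2.0 units further apart.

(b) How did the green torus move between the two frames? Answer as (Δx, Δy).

(1.8, 0.7)

From the two frames, the green torus sits at roughly (7.5, 1.1) before and (9.3, 1.8) after.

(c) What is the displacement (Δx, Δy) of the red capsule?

(2.0, 0.4)

The red capsule was at about (4.8, 1.0) and moved to about (6.8, 1.4).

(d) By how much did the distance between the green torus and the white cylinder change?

-1.5

Before: roughly 4.9 units apart; after: 3.4. That's 1.5 units closer together.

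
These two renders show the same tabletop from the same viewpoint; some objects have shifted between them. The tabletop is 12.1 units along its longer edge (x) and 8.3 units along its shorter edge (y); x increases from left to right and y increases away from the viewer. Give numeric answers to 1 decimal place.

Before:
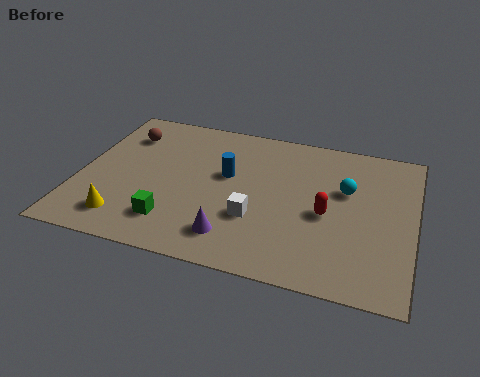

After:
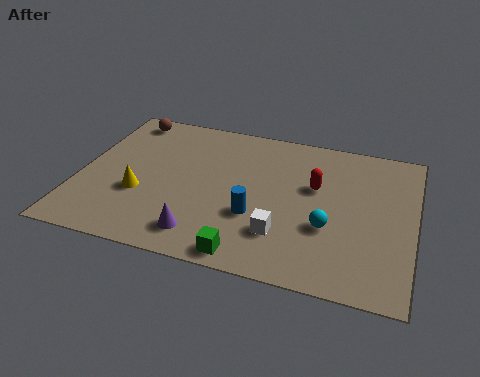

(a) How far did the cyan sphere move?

2.3

The cyan sphere was near (9.6, 5.2) before and (9.1, 3.0) after, so it travelled √(0.5² + 2.2²) ≈ 2.3 units.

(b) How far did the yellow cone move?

1.6

The yellow cone moved from about (1.9, 1.5) to (2.3, 3.0), a distance of √(0.4² + 1.5²) ≈ 1.6.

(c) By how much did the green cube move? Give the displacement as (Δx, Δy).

(2.8, -1.0)

The green cube started near (3.6, 1.8) and ended near (6.4, 0.8).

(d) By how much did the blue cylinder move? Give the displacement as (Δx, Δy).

(1.2, -2.0)

The blue cylinder was at about (5.3, 4.9) and moved to about (6.5, 2.9).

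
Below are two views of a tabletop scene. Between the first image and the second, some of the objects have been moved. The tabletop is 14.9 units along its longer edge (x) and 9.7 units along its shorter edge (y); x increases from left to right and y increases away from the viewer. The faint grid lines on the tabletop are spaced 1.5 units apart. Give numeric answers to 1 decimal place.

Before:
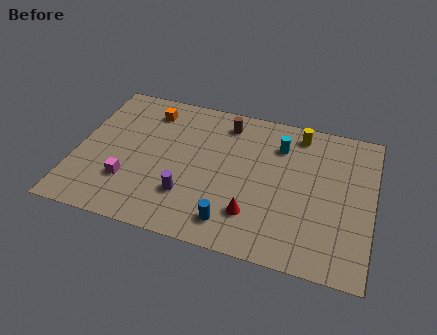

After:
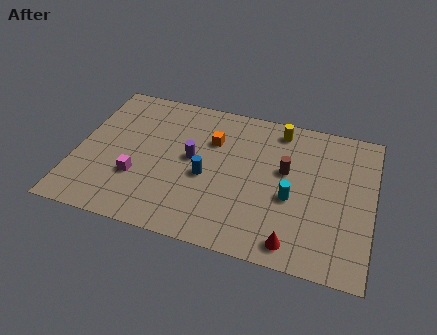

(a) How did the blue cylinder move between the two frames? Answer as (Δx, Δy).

(-1.5, 2.6)

The blue cylinder was at about (8.1, 1.6) and moved to about (6.6, 4.2).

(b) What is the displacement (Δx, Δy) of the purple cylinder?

(0.0, 2.5)

From the two frames, the purple cylinder sits at roughly (5.8, 2.7) before and (5.8, 5.2) after.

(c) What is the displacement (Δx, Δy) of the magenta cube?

(0.4, 0.4)

From the two frames, the magenta cube sits at roughly (2.8, 2.8) before and (3.2, 3.2) after.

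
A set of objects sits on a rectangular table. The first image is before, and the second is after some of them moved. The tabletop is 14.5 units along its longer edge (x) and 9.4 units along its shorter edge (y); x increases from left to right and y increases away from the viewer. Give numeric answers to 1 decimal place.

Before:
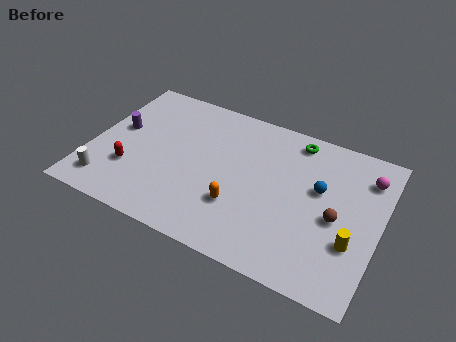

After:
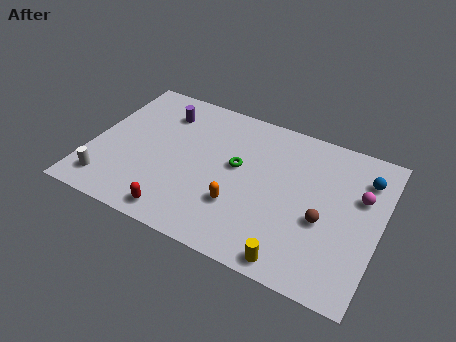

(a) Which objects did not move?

the white cylinder and the orange capsule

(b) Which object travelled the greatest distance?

the green torus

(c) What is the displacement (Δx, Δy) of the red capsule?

(2.7, -1.8)

The red capsule was at about (2.2, 2.9) and moved to about (4.9, 1.1).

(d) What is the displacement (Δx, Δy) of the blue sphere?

(2.1, 1.6)

From the two frames, the blue sphere sits at roughly (11.4, 5.6) before and (13.5, 7.2) after.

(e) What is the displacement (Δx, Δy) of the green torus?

(-2.6, -2.9)

The green torus was at about (9.9, 8.2) and moved to about (7.3, 5.3).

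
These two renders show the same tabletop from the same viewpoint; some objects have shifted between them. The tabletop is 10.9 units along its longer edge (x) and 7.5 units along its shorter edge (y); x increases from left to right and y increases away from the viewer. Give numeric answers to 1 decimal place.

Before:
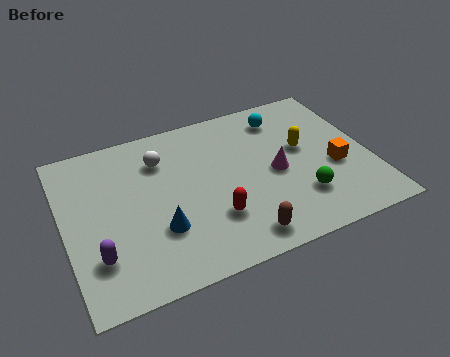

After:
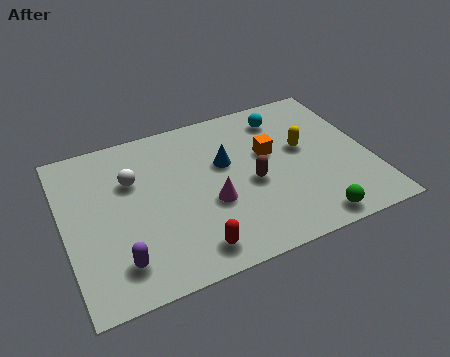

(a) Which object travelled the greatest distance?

the blue cone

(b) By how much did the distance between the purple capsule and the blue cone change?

+2.9

They were about 2.2 units apart before and 5.1 after — 2.9 units further apart.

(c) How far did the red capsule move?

1.4

The red capsule was near (5.1, 2.2) before and (4.2, 1.1) after, so it travelled √(0.9² + 1.1²) ≈ 1.4 units.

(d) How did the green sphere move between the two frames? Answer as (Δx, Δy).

(0.2, -1.2)

The green sphere was at about (8.2, 2.0) and moved to about (8.4, 0.8).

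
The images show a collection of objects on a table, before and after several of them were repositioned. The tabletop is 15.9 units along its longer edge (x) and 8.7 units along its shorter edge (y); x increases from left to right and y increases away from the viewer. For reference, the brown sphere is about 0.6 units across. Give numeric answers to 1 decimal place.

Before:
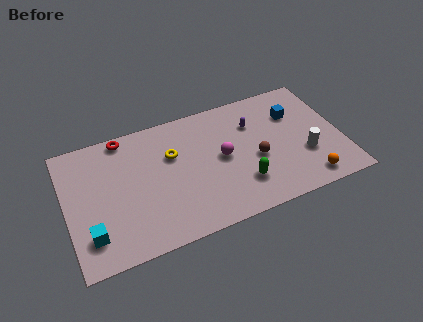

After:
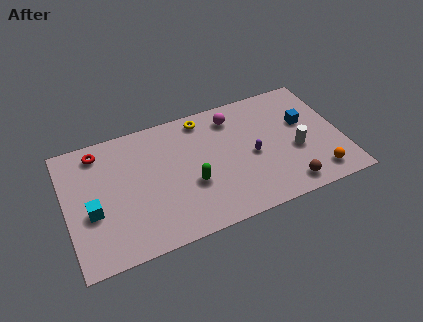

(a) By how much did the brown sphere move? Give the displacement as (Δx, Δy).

(1.5, -2.5)

The brown sphere started near (10.9, 3.7) and ended near (12.4, 1.2).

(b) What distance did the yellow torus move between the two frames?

2.8

The yellow torus was near (6.2, 5.7) before and (8.2, 7.6) after, so it travelled √(2.0² + 1.9²) ≈ 2.8 units.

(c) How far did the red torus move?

1.6

The red torus was near (3.6, 7.9) before and (2.1, 7.4) after, so it travelled √(1.5² + 0.5²) ≈ 1.6 units.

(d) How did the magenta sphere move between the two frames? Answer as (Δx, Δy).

(0.9, 2.6)

From the two frames, the magenta sphere sits at roughly (9.0, 4.5) before and (9.9, 7.1) after.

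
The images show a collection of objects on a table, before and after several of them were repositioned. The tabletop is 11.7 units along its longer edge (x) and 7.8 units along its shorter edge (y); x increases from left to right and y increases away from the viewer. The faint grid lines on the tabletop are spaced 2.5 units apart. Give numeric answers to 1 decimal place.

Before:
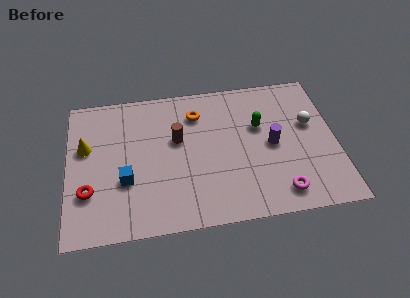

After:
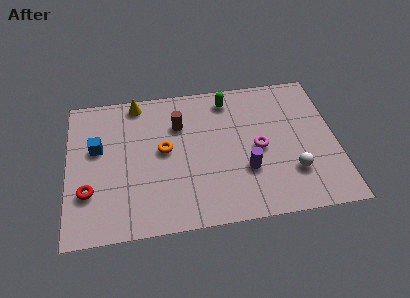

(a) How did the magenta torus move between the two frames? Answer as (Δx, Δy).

(-0.8, 2.5)

The magenta torus was at about (9.1, 1.2) and moved to about (8.3, 3.7).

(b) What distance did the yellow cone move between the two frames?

3.2

From (0.8, 4.8) to (3.1, 7.0), the yellow cone covered √(2.3² + 2.2²) ≈ 3.2 units.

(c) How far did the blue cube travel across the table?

2.2

From (2.5, 2.8) to (1.3, 4.7), the blue cube covered √(1.2² + 1.9²) ≈ 2.2 units.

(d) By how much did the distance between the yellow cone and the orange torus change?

-2.0

They were about 5.0 units apart before and 3.0 after — 2.0 units closer together.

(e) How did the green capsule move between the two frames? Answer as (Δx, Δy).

(-1.3, 1.7)

The green capsule was at about (8.4, 4.9) and moved to about (7.1, 6.6).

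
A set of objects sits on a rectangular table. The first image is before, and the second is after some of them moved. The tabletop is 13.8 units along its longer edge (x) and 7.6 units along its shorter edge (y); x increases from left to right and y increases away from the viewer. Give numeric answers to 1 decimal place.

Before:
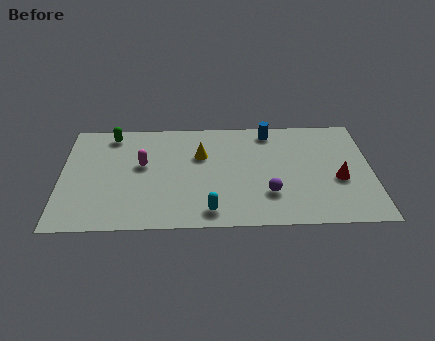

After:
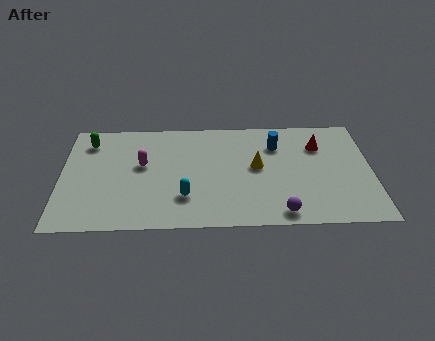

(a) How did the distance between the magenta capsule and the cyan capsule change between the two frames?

-1.5

The distance was about 4.5 in the first image and 3.0 in the second, so they moved 1.5 units closer together.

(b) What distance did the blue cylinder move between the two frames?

1.0

The blue cylinder moved from about (9.3, 6.6) to (9.6, 5.6), a distance of √(0.3² + 1.0²) ≈ 1.0.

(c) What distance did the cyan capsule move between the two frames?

1.5

The cyan capsule moved from about (6.6, 1.1) to (5.5, 2.1), a distance of √(1.1² + 1.0²) ≈ 1.5.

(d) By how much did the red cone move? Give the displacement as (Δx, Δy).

(-0.8, 2.4)

The red cone started near (12.3, 3.1) and ended near (11.5, 5.5).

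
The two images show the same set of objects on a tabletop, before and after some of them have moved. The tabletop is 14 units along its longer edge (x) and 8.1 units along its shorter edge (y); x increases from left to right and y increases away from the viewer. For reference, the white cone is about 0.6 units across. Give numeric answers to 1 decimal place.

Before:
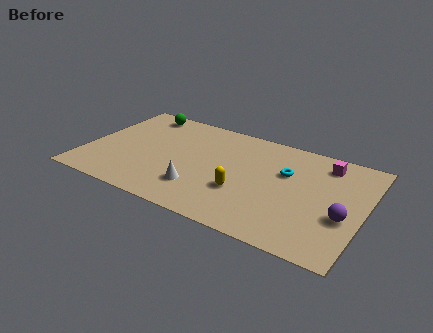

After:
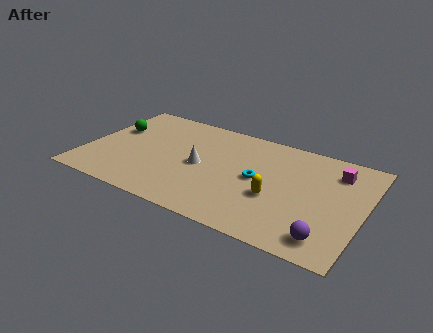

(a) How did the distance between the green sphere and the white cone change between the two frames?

-1.4

The distance was about 6.3 in the first image and 4.9 in the second, so they moved 1.4 units closer together.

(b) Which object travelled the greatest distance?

the green sphere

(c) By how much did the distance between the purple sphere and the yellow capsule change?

-1.7

They were about 5.0 units apart before and 3.3 after — 1.7 units closer together.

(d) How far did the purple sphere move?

1.9

The purple sphere was near (13.1, 3.1) before and (12.5, 1.3) after, so it travelled √(0.6² + 1.8²) ≈ 1.9 units.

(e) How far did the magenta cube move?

0.7

The magenta cube moved from about (11.8, 6.7) to (12.4, 6.3), a distance of √(0.6² + 0.4²) ≈ 0.7.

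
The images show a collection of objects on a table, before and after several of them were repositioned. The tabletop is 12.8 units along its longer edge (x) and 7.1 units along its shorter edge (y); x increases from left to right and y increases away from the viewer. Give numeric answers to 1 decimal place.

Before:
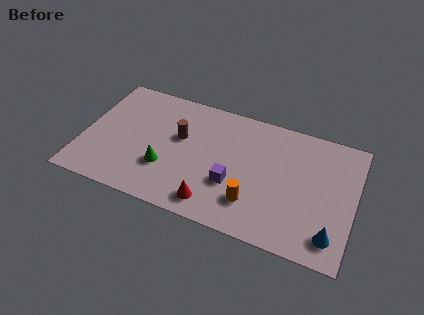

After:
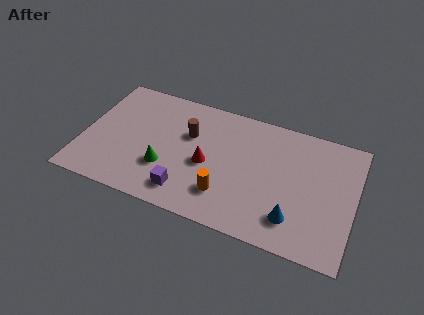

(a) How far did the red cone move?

2.2

The red cone was near (6.4, 1.1) before and (5.9, 3.2) after, so it travelled √(0.5² + 2.1²) ≈ 2.2 units.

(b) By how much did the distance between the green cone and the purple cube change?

-1.7

Before: roughly 3.2 units apart; after: 1.5. That's 1.7 units closer together.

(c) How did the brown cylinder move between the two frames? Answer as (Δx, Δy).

(0.4, 0.3)

The brown cylinder was at about (4.5, 4.3) and moved to about (4.9, 4.6).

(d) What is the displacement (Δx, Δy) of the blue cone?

(-1.8, 0.3)

From the two frames, the blue cone sits at roughly (11.9, 1.3) before and (10.1, 1.6) after.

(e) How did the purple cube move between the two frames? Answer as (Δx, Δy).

(-2.1, -1.2)

The purple cube was at about (7.2, 2.5) and moved to about (5.1, 1.3).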